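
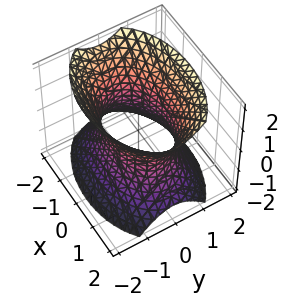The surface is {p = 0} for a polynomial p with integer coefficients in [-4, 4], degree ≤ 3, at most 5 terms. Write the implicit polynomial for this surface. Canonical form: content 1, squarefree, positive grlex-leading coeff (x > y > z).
First, deg p = 2. One connected sheet with a waist; a quadric.
Then, symmetries: mirror symmetry x ↦ −x ⇒ only even powers of x; the z ↦ −z reflection is a symmetry, so z appears only in even powers; mirror symmetry y ↦ −y ⇒ only even powers of y.
Then, checking where it meets the axes: among the integer gridlines, it crosses the y-axis at y ∈ {-1, 1}; it misses every integer gridline on the z-axis.
Finally, putting this together gives p.

x^2 + 2*y^2 - z^2 - 2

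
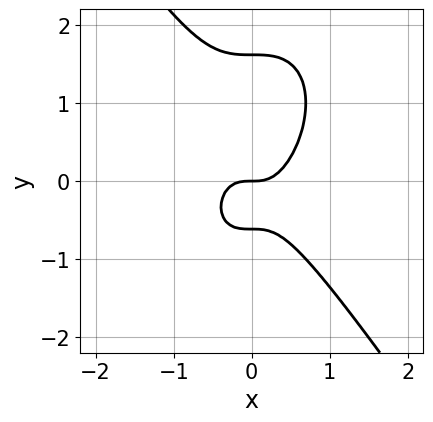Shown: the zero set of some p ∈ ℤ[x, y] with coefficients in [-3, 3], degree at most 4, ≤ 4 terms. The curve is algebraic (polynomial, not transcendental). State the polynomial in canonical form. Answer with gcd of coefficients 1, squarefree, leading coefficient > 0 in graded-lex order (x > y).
First, degree: no degree-2 curve has this shape, so deg p = 3.
Then, from the axis intercepts and sections: it meets the y-axis at y = 0 (among the integer gridlines); it crosses the x-axis at the gridline x = 0.
Finally, together with the visible shape, these determine p as stated.

3*x^3 + y^3 - y^2 - y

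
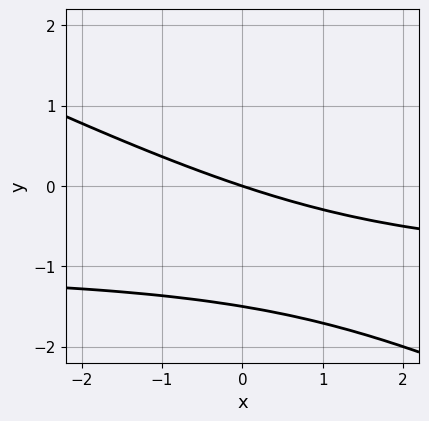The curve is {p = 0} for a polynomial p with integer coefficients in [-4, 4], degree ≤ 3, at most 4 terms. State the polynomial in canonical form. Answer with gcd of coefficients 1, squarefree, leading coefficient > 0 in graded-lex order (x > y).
x*y + 2*y^2 + x + 3*y

1. The degree is 2 — the shape is more complex than any degree-1 curve.
2. Against the integer gridlines: one y-axis crossing is at y = 0; one x-axis crossing is at x = 0.
3. Solving for integer coefficients yields p as stated.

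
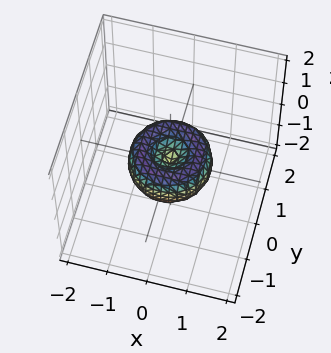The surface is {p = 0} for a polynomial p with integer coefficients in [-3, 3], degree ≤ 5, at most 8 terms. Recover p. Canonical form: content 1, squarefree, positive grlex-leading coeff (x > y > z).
(a) Degree: a generic line meets the surface in up to 4 points, so deg p = 4.
(b) By symmetry, every cross-section ⟂ z is a circle, so x, y appear only via x² + y².
(c) From the axis intercepts and sections: the y-axis gridline crossings are at y ∈ {-1, 0, 1}; a circular section at z = 0 has radius exactly 1.
(d) Assembling these constraints gives the stated polynomial.

x^4 + 2*x^2*y^2 + y^4 - x^2 - y^2 + z^2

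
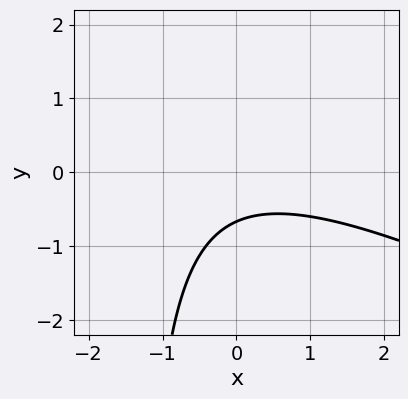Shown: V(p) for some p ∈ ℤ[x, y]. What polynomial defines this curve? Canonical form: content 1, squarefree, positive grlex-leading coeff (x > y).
x^2 + 2*x*y + 3*y + 2

First, deg p = 2. The shape is more complex than any degree-1 curve.
Next, checking where it meets the axes: no x-intercept at any integer in the box.
Finally, together with the visible shape, these determine p as stated.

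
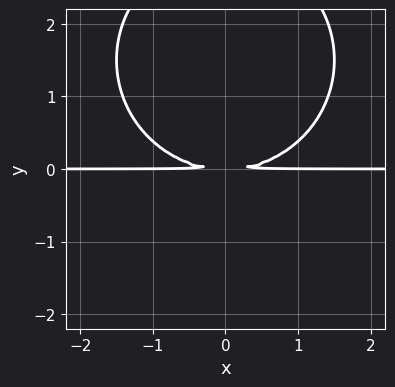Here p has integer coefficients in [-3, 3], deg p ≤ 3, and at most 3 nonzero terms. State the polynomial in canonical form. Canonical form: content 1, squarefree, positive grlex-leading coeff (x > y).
x^2*y + y^3 - 3*y^2

Degree: no degree-2 curve has this shape, so deg p = 3.
Symmetries: it's symmetric under x → −x, forcing even powers of x.
From the axis intercepts and sections: every point of the x-axis in the box is on the curve.
Together with the visible shape, these determine p as stated.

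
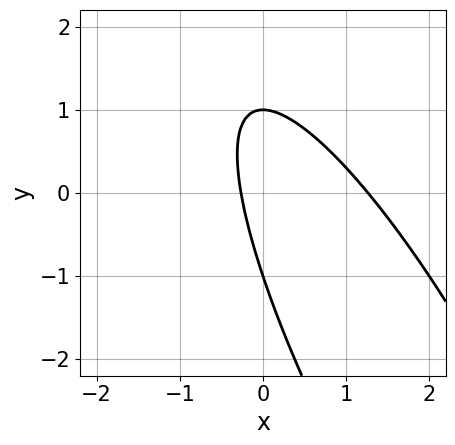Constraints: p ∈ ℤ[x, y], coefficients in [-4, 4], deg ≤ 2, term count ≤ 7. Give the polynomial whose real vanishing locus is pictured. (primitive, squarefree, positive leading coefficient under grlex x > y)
First, the degree is 2 — the shape is more complex than any degree-1 curve.
Then, observable constraints: the y-axis gridline crossings are at y ∈ {-1, 1}.
Finally, putting this together gives p.

3*x^2 + 3*x*y + y^2 - 3*x - 1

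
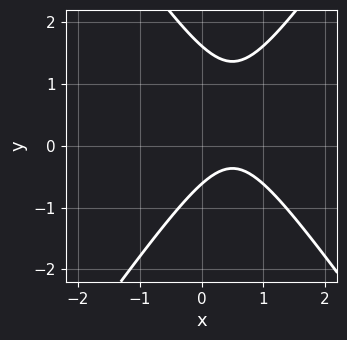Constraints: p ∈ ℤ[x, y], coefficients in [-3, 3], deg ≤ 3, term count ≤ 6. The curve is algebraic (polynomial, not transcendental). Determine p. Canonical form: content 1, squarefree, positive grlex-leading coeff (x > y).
1. deg p = 2. A generic line meets the curve in up to 2 points.
2. Observable constraints: no x-intercept at any integer in the box.
3. These observations pin down the coefficients.

2*x^2 - y^2 - 2*x + y + 1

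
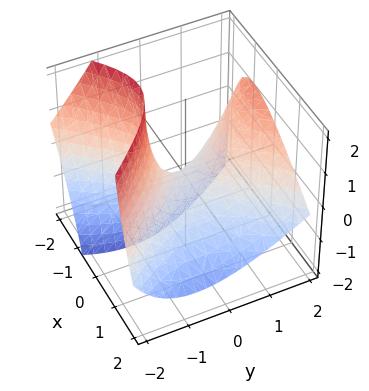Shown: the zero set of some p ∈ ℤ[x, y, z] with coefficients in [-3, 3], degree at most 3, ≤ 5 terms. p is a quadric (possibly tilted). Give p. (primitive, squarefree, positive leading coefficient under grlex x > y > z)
3*x^2 + 3*x*z - 2*y^2 + 2*y*z + 3*z

(a) Degree: the shape is more complex than any degree-1 surface, so deg p = 2.
(b) Observable constraints: one z-axis crossing is at z = 0; one x-axis crossing is at x = 0; one y-axis crossing is at y = 0.
(c) Putting this together gives p.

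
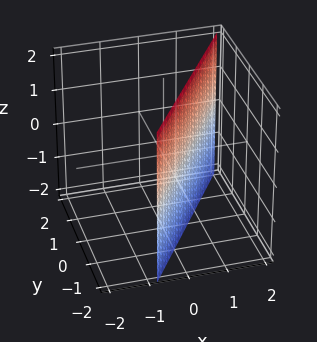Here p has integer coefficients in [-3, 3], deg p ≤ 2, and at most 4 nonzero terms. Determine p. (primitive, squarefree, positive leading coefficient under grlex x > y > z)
First, deg p = 1.
Next, checking where it meets the axes: it crosses the y-axis at the gridline y = -1; it misses every integer gridline on the z-axis.
Finally, together with the visible shape, these determine p as stated.

3*x - 2*y - 2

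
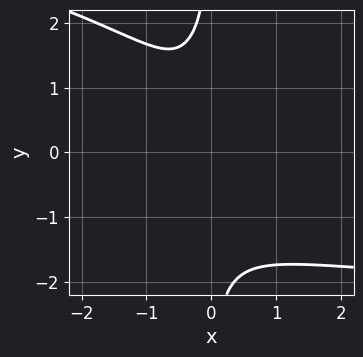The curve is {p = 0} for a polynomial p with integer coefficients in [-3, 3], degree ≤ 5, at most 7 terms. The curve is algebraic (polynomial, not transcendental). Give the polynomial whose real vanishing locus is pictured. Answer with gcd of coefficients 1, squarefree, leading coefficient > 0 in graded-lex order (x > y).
x*y^3 + x^2*y + 3*x^2 + 2*x + 2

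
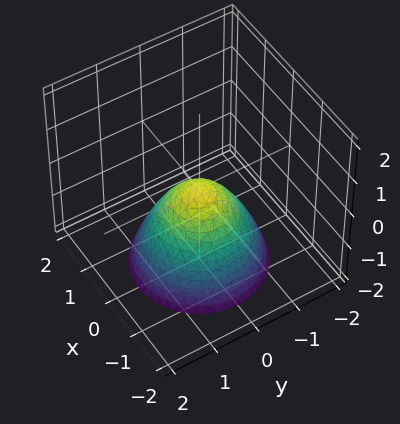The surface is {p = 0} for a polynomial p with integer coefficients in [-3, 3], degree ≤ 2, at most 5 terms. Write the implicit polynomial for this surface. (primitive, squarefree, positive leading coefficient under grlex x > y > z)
x^2 + y^2 + z

First, deg p = 2. A single bowl opening along one axis; a quadric.
Then, symmetry: every cross-section ⟂ z is a circle, so x, y appear only via x² + y².
Next, checking where it meets the axes: it meets the x-axis at x = 0 (among the integer gridlines); a circular section at z = -1 has radius exactly 1.
Finally, these observations pin down the coefficients.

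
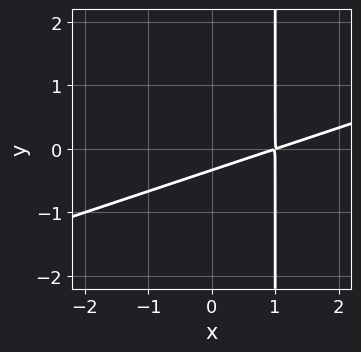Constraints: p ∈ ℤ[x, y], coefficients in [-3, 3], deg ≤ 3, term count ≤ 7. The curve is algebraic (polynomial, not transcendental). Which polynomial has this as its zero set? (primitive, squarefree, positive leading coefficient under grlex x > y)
x^2 - 3*x*y - 2*x + 3*y + 1

1. Degree: the shape is more complex than any degree-1 curve, so deg p = 2.
2. Matching integer coefficients to the picture gives p.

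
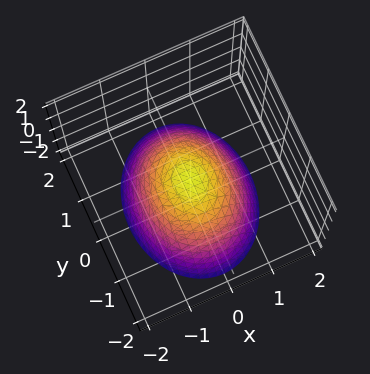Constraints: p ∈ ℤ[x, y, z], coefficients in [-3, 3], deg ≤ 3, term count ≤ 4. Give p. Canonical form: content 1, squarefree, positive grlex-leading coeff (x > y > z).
First, degree: a single bowl opening along one axis; a quadric, so deg p = 2.
Then, symmetries: mirror symmetry y ↦ −y ⇒ only even powers of y; mirror symmetry x ↦ −x ⇒ only even powers of x.
Then, from the visible intercepts: it crosses the y-axis at the gridline y = 0; it crosses the x-axis at the gridline x = 0; one z-axis crossing is at z = 0.
Finally, the integer polynomial consistent with all of this is the stated p.

3*x^2 + 2*y^2 + 3*z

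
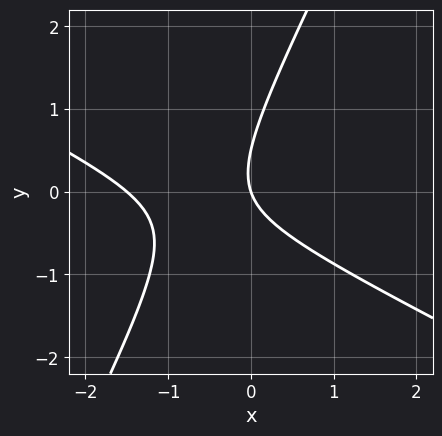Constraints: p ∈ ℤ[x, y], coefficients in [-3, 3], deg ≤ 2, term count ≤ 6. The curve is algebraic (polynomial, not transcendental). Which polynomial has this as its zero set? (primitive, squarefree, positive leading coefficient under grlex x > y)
First, deg p = 2.
Then, from the visible intercepts: it meets the y-axis at y = 0 (among the integer gridlines); one x-axis crossing is at x = 0.
Finally, matching integer coefficients to the picture gives p.

2*x^2 + 3*x*y - 2*y^2 + 3*x + y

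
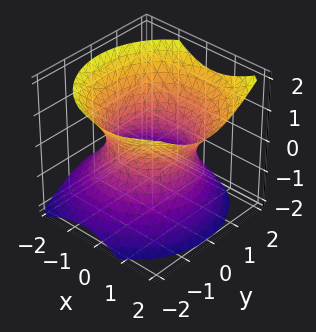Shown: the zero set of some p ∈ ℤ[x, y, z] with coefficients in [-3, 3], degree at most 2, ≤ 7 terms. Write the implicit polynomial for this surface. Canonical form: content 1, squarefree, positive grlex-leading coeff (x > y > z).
(a) deg p = 2. A generic line meets the surface in up to 2 points.
(b) Observable constraints: the surface avoids every integer z-axis point in the box.
(c) The integer polynomial consistent with all of this is the stated p.

2*x^2 - x*z + 2*y^2 - 2*z^2 - 3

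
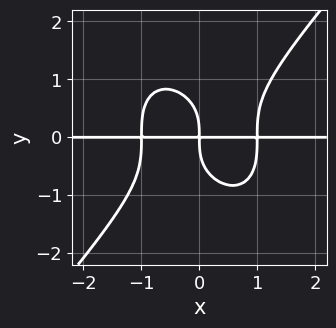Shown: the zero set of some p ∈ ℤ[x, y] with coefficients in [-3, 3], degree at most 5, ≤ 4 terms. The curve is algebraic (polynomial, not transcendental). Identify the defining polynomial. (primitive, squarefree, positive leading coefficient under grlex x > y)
(a) deg p = 4. A generic line meets the curve in up to 4 points.
(b) From the axis intercepts and sections: the visible x-axis segment lies entirely on the curve.
(c) Matching integer coefficients to the picture gives p.

3*x^3*y - 2*y^4 - 3*x*y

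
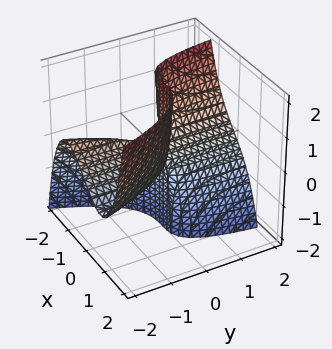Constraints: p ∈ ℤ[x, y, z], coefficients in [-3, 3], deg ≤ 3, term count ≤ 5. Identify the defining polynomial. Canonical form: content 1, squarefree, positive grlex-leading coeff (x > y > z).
First, degree: a generic line meets the surface in up to 3 points, so deg p = 3.
Next, reading off the gridlines: the visible y-axis segment lies entirely on the surface; it meets the x-axis at x = 0 (among the integer gridlines).
Finally, assembling these constraints gives the stated polynomial. Check: (0, 0, 2) on the z-axis lies on the surface, and p(0, 0, 2) = 0. ✓

x^3 + x*y + y*z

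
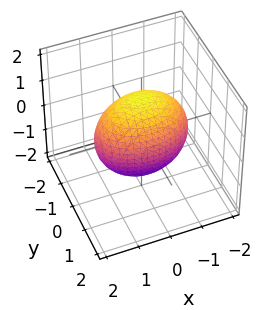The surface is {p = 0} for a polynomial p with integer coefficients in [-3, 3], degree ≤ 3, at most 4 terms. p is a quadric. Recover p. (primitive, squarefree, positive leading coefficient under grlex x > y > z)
deg p = 2. A closed, bounded, convex surface; a quadric.
Symmetries: the x ↦ −x reflection is a symmetry, so x appears only in even powers; it's symmetric under z → −z, forcing even powers of z; it's symmetric under y → −y, forcing even powers of y.
From the axis intercepts and sections: among the integer gridlines, it crosses the y-axis at y ∈ {-1, 1}.
Putting this together gives p.

x^2 + 2*y^2 + z^2 - 2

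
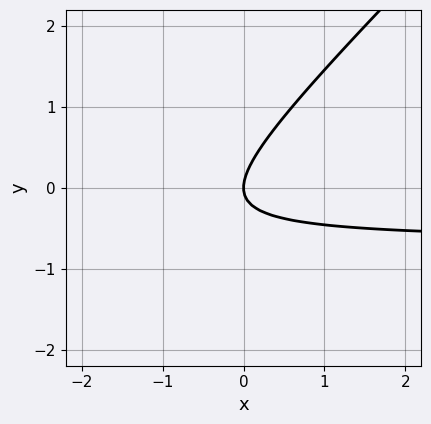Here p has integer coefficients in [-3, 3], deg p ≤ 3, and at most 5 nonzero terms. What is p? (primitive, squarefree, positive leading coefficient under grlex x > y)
3*x*y - 3*y^2 + 2*x

deg p = 2.
Against the integer gridlines: it meets the x-axis at x = 0 (among the integer gridlines); it meets the y-axis at y = 0 (among the integer gridlines).
Together with the visible shape, these determine p as stated.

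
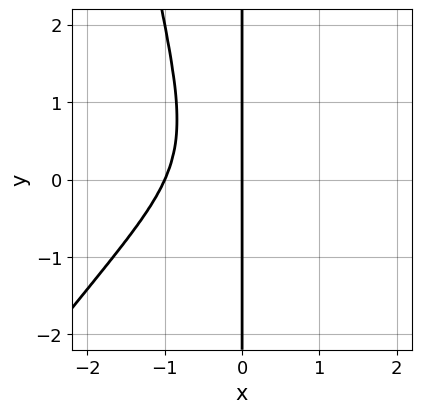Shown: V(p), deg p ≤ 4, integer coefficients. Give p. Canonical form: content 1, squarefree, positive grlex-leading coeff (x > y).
3*x^4 - 2*x^3*y + 2*x^2*y + 2*x*y^2 + 3*x

1. deg p = 4. The shape is more complex than any degree-3 curve.
2. From the axis intercepts and sections: among the integer gridlines, it crosses the x-axis at x ∈ {-1, 0}; every point of the y-axis in the box is on the curve.
3. Fitting integer coefficients to these (and the overall shape) gives p.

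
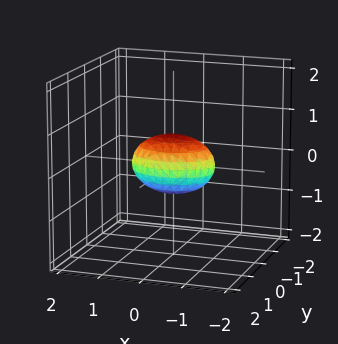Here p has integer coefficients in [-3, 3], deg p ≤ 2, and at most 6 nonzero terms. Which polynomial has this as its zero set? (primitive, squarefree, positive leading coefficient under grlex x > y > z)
1. Degree: bounded and convex; a quadric, so deg p = 2.
2. Symmetries: it's symmetric under z → −z, forcing even powers of z; mirror symmetry x ↦ −x ⇒ only even powers of x; it's symmetric under y → −y, forcing even powers of y.
3. Against the integer gridlines: among the integer gridlines, it crosses the x-axis at x ∈ {-1, 1}.
4. These observations pin down the coefficients.

x^2 + 2*y^2 + 2*z^2 - 1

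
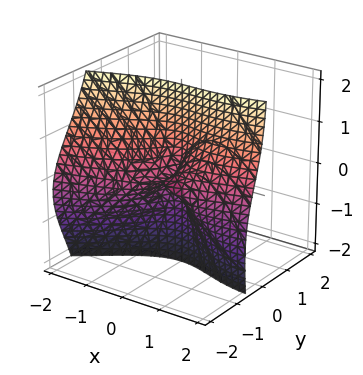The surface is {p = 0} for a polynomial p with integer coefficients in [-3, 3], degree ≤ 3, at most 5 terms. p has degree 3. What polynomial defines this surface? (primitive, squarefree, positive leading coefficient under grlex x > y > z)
(a) Degree: no degree-2 surface has this shape, so deg p = 3.
(b) Checking where it meets the axes: the visible y-axis segment lies entirely on the surface; the visible z-axis segment lies entirely on the surface.
(c) Together with the visible shape, these determine p as stated.

x^3 - 3*x^2*y + x^2*z - 3*y*z^2 - 3*x^2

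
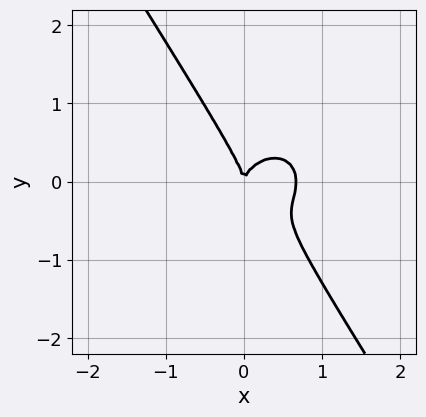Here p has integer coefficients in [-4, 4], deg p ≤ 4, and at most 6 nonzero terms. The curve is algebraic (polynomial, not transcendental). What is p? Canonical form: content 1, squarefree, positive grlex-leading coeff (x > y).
(a) Degree: no degree-2 curve has this shape, so deg p = 3.
(b) Reading off the gridlines: it meets the x-axis at x = 0 (among the integer gridlines); one y-axis crossing is at y = 0.
(c) Fitting integer coefficients to these (and the overall shape) gives p.

3*x^3 + 2*x*y^2 + 2*y^3 - 2*x^2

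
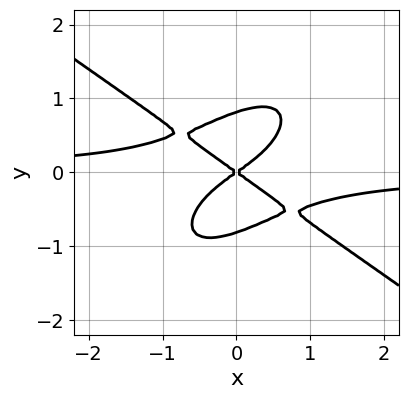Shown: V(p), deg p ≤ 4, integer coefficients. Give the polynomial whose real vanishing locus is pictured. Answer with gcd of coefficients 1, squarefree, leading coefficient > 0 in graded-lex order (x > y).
2*x^3*y - 2*x*y^3 + 3*y^4 + x^2 - 2*y^2

1. deg p = 4. A generic line meets the curve in up to 4 points.
2. Checking where it meets the axes: it meets the x-axis at x = 0 (among the integer gridlines); it meets the y-axis at y = 0 (among the integer gridlines).
3. Putting this together gives p.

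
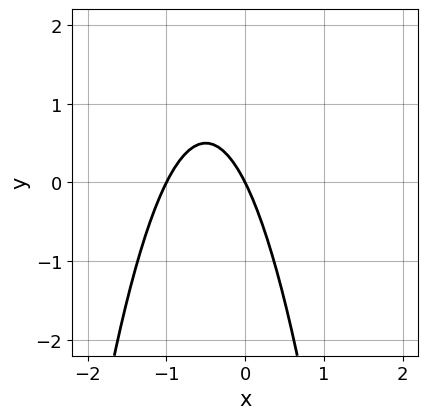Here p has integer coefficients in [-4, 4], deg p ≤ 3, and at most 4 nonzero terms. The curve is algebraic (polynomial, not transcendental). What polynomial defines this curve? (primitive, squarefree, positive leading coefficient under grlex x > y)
(a) Degree: no degree-1 curve has this shape, so deg p = 2.
(b) Reading off the gridlines: the x-axis gridline crossings are at x ∈ {-1, 0}; one y-axis crossing is at y = 0.
(c) These observations pin down the coefficients.

2*x^2 + 2*x + y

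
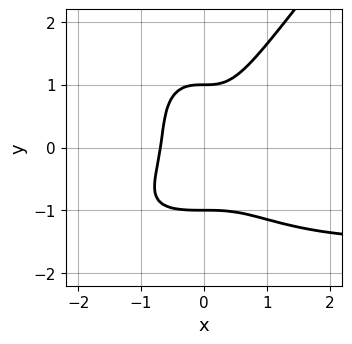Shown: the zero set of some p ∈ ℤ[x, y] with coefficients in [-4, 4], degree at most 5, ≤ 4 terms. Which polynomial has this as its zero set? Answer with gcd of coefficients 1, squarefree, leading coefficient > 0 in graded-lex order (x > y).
1. Degree: the shape is more complex than any degree-3 curve, so deg p = 4.
2. From the visible intercepts: among the integer gridlines, it crosses the y-axis at y ∈ {-1, 1}.
3. Solving for integer coefficients yields p as stated.

2*x^3*y - y^4 + 3*x^3 + 1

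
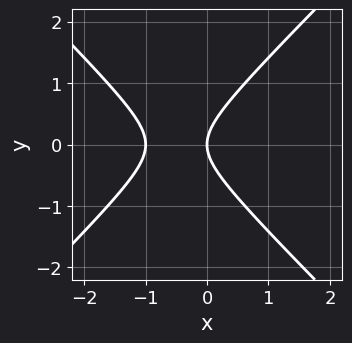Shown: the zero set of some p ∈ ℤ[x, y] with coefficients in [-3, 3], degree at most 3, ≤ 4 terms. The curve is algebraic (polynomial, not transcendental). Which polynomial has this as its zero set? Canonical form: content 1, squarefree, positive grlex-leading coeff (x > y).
x^2 - y^2 + x

(a) deg p = 2. A generic line meets the curve in up to 2 points.
(b) Symmetries: mirror symmetry y ↦ −y ⇒ only even powers of y.
(c) From the axis intercepts and sections: one y-axis crossing is at y = 0; among the integer gridlines, it crosses the x-axis at x ∈ {-1, 0}.
(d) Together with the visible shape, these determine p as stated.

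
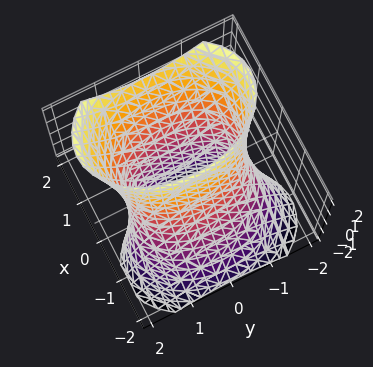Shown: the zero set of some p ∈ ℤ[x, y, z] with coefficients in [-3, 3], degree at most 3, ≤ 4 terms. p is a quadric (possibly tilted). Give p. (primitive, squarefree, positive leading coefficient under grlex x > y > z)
2*x^2 - 2*x*z + y^2 - 2

deg p = 2. No degree-1 surface has this shape.
Checking where it meets the axes: the x-axis gridline crossings are at x ∈ {-1, 1}; the surface avoids every integer z-axis point in the box.
Fitting integer coefficients to these (and the overall shape) gives p.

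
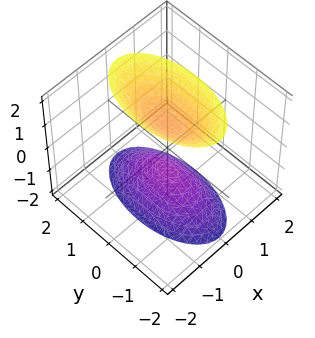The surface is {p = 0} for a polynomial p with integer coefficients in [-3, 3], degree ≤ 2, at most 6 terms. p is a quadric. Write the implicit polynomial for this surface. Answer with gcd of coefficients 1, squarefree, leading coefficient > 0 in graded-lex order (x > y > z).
3*x^2 + y^2 - z^2 + 1

(a) The picture has 2 separate pieces.
(b) The degree is 2 — two separate bowl-shaped sheets opening away from each other; a quadric.
(c) Symmetries: mirror symmetry y ↦ −y ⇒ only even powers of y; it's symmetric under x → −x, forcing even powers of x; it's symmetric under z → −z, forcing even powers of z.
(d) Against the integer gridlines: no y-intercept at any integer in the box; among the integer gridlines, it crosses the z-axis at z ∈ {-1, 1}; no x-intercept at any integer in the box.
(e) The integer polynomial consistent with all of this is the stated p.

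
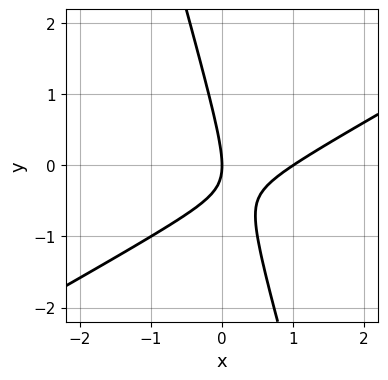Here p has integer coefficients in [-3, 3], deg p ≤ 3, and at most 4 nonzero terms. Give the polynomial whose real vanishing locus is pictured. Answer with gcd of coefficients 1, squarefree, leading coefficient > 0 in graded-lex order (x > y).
2*x^2 - 3*x*y - y^2 - 2*x

(a) Degree: a generic line meets the curve in up to 2 points, so deg p = 2.
(b) Observable constraints: among the integer gridlines, it crosses the x-axis at x ∈ {0, 1}; one y-axis crossing is at y = 0.
(c) Putting this together gives p.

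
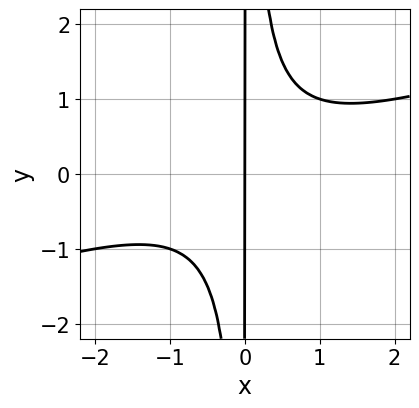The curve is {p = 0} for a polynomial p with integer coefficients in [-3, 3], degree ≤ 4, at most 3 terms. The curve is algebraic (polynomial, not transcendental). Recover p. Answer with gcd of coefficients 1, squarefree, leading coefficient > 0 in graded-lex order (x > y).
x^3 - 3*x^2*y + 2*x

1. Degree: the shape is more complex than any degree-2 curve, so deg p = 3.
2. Reading off the gridlines: one x-axis crossing is at x = 0; every point of the y-axis in the box is on the curve.
3. Solving for integer coefficients yields p as stated.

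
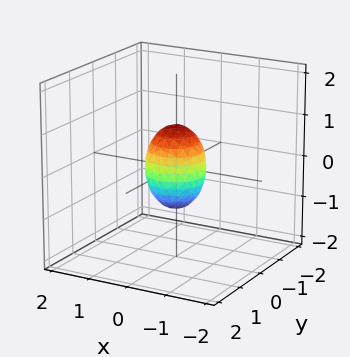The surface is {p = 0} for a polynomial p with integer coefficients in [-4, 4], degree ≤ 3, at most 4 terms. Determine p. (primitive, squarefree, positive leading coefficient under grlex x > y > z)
1. The degree is 2 — a closed, bounded, convex surface; a quadric.
2. Symmetry: the surface is invariant under rotation about z: p = q(x² + y², z); the z ↦ −z reflection is a symmetry, so z appears only in even powers.
3. From the visible intercepts: among the integer gridlines, it crosses the z-axis at z ∈ {-1, 1}; a circular section at z = 0 has radius between 0 and 1.
4. Together with the visible shape, these determine p as stated.

2*x^2 + 2*y^2 + z^2 - 1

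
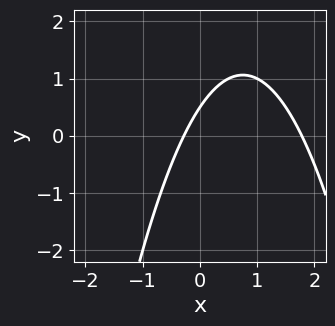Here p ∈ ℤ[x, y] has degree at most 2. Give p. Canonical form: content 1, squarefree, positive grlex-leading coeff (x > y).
1. Degree: the shape is more complex than any degree-1 curve, so deg p = 2.
2. The integer polynomial consistent with all of this is the stated p.

2*x^2 - 3*x + 2*y - 1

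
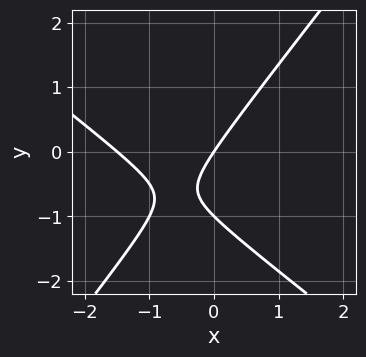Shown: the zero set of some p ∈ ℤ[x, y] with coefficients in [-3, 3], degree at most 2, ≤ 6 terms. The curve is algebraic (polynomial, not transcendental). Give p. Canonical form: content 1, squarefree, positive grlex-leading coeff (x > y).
2*x^2 + x*y - 2*y^2 + 3*x - 2*y

1. The degree is 2 — the shape is more complex than any degree-1 curve.
2. From the axis intercepts and sections: among the integer gridlines, it crosses the y-axis at y ∈ {-1, 0}; it crosses the x-axis at the gridline x = 0.
3. Solving for integer coefficients yields p as stated.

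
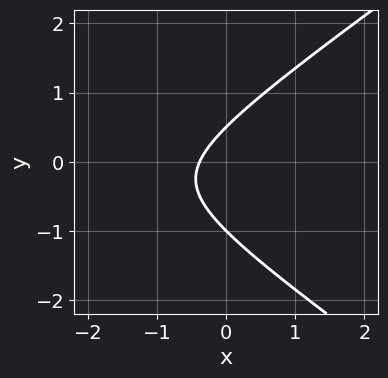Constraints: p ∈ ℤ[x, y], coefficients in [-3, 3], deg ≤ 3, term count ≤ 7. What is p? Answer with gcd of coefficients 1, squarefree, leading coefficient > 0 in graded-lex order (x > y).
First, the degree is 2 — no degree-1 curve has this shape.
Next, against the integer gridlines: it crosses the y-axis at the gridline y = -1.
Finally, putting this together gives p.

x^2 - 2*y^2 + 3*x - y + 1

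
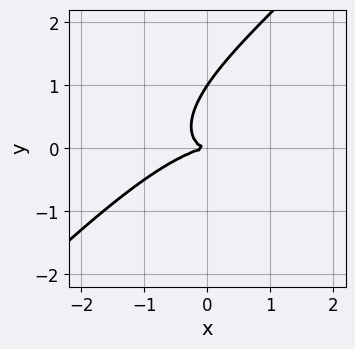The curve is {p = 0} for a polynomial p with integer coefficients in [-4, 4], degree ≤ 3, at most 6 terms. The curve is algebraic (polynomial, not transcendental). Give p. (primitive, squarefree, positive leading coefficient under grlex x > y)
x^3 - 2*x^2*y + 3*x*y^2 - 2*y^3 + 2*y^2

First, deg p = 3. A generic line meets the curve in up to 3 points.
Next, from the axis intercepts and sections: it crosses the x-axis at the gridline x = 0; the y-axis gridline crossings are at y ∈ {0, 1}.
Finally, these observations pin down the coefficients.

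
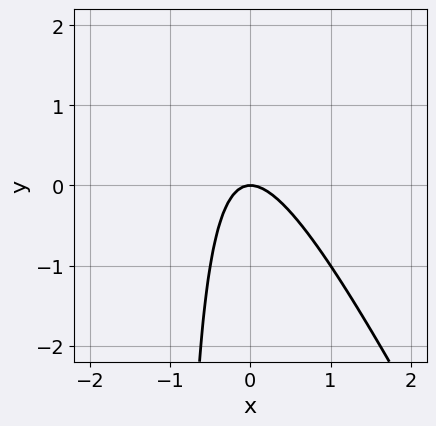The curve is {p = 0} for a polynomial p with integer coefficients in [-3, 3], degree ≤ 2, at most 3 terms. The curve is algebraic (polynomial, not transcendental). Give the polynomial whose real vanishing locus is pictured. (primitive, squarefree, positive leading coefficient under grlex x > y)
2*x^2 + x*y + y

(a) deg p = 2.
(b) From the axis intercepts and sections: it meets the x-axis at x = 0 (among the integer gridlines); it meets the y-axis at y = 0 (among the integer gridlines).
(c) Fitting integer coefficients to these (and the overall shape) gives p.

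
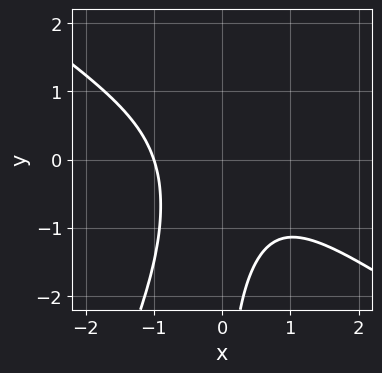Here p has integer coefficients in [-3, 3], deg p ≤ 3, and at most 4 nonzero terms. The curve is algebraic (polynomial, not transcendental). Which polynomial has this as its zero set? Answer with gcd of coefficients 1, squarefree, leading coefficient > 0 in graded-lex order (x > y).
3*x^3 + 3*x^2*y - 2*x*y^2 + 3

(a) The degree is 3 — no degree-2 curve has this shape.
(b) Checking where it meets the axes: no y-intercept at any integer in the box; one x-axis crossing is at x = -1.
(c) Solving for integer coefficients yields p as stated.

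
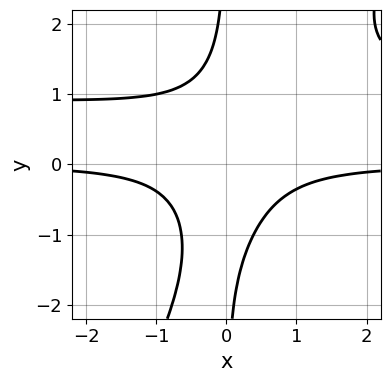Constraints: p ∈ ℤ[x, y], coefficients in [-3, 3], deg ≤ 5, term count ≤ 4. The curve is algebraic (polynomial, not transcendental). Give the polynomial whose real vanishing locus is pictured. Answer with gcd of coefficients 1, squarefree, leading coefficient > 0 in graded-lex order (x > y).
2*x^2*y^2 - x*y^3 - 2*x^2*y - 1

(a) Degree: the shape is more complex than any degree-3 curve, so deg p = 4.
(b) From the axis intercepts and sections: no x-intercept at any integer in the box; it misses every integer gridline on the y-axis.
(c) These observations pin down the coefficients.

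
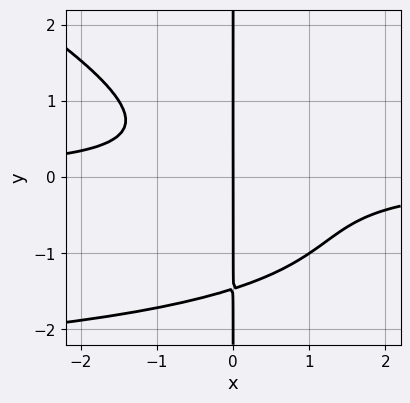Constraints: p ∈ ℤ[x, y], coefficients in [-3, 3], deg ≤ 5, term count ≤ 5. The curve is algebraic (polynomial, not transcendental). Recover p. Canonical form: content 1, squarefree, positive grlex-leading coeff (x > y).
x^2*y^2 + 2*x*y^3 + 3*x^2*y + 2*x*y^2 + 2*x

First, the degree is 4 — the shape is more complex than any degree-3 curve.
Then, against the integer gridlines: one x-axis crossing is at x = 0; every point of the y-axis in the box is on the curve.
Finally, the integer polynomial consistent with all of this is the stated p.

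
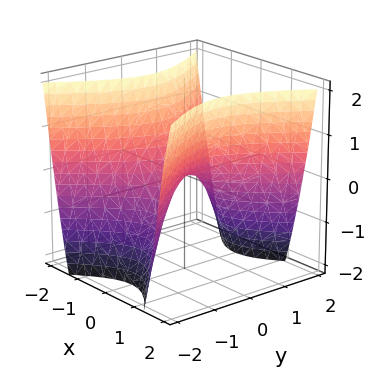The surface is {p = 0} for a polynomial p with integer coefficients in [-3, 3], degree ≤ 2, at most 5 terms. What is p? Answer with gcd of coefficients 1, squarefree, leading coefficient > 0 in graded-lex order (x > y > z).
3*x^2 - 2*y^2 - 2*z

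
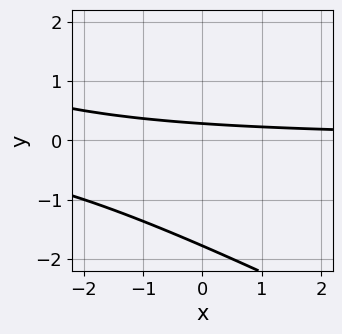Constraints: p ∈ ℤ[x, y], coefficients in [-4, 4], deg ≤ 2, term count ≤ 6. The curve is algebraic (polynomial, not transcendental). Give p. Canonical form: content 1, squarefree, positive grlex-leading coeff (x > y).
x*y + 2*y^2 + 3*y - 1

First, the degree is 2 — the shape is more complex than any degree-1 curve.
Next, checking where it meets the axes: the curve avoids every integer x-axis point in the box.
Finally, putting this together gives p.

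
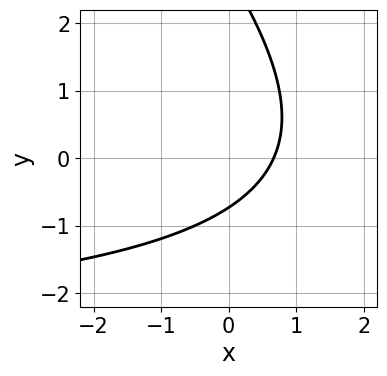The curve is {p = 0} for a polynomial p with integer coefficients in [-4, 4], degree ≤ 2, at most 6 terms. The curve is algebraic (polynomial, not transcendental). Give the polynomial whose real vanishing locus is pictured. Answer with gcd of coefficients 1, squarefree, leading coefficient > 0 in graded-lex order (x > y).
x*y + y^2 + 3*x - 2*y - 2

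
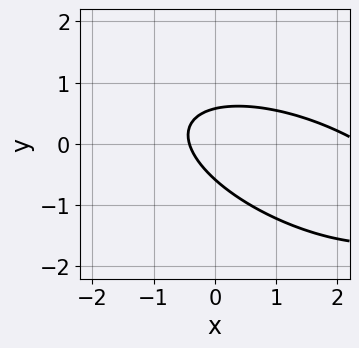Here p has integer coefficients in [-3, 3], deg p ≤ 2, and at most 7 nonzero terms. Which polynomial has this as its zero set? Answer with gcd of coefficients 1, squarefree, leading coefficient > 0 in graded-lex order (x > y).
x^2 + 2*x*y + 3*y^2 - 2*x - 1

(a) The degree is 2 — no degree-1 curve has this shape.
(b) The integer polynomial consistent with all of this is the stated p.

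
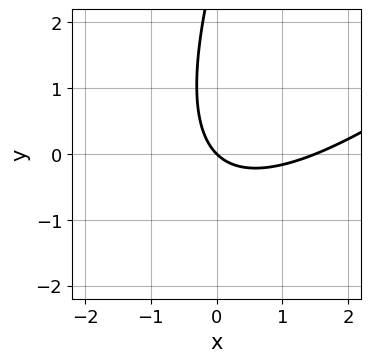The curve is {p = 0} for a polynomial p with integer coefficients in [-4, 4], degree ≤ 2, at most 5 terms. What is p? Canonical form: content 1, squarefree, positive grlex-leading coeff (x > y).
1. deg p = 2. No degree-1 curve has this shape.
2. Reading off the gridlines: it crosses the y-axis at the gridline y = 0; one x-axis crossing is at x = 0.
3. Solving for integer coefficients yields p as stated.

2*x^2 - 3*x*y + y^2 - 3*x - 3*y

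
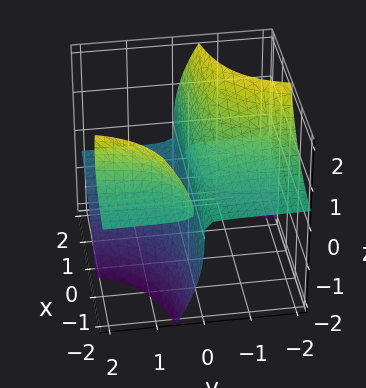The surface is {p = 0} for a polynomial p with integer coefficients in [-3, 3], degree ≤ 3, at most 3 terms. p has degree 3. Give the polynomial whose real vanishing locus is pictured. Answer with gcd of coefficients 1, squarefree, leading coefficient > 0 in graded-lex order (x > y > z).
(a) There are 3 components. Treating them together as one polynomial.
(b) The degree is 3 — a generic line meets the surface in up to 3 points.
(c) Against the integer gridlines: it meets the y-axis at y = 0 (among the integer gridlines); every point of the x-axis in the box is on the surface; it crosses the z-axis at the gridline z = 0.
(d) Solving for integer coefficients yields p as stated.

3*x*y*z + z^3 + 3*y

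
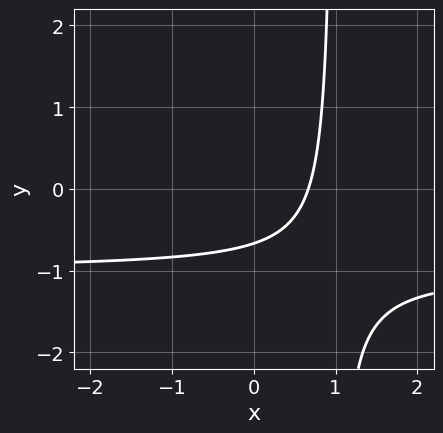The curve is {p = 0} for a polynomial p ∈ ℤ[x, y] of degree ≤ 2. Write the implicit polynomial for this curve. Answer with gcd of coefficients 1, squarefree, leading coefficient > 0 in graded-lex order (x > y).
3*x*y + 3*x - 3*y - 2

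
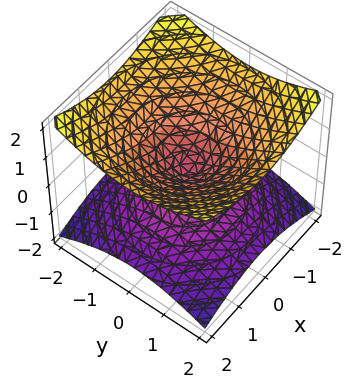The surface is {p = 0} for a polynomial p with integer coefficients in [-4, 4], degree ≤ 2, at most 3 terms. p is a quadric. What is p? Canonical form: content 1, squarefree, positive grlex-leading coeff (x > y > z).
(a) deg p = 2. A double cone through the origin; a quadric.
(b) Symmetries: the z ↦ −z reflection is a symmetry, so z appears only in even powers; every cross-section ⟂ z is a circle, so x, y appear only via x² + y².
(c) Checking where it meets the axes: one y-axis crossing is at y = 0; it meets the z-axis at z = 0 (among the integer gridlines); a circular section at z = -1 has radius between 1 and 2; one x-axis crossing is at x = 0.
(d) Solving for integer coefficients yields p as stated.

x^2 + y^2 - 2*z^2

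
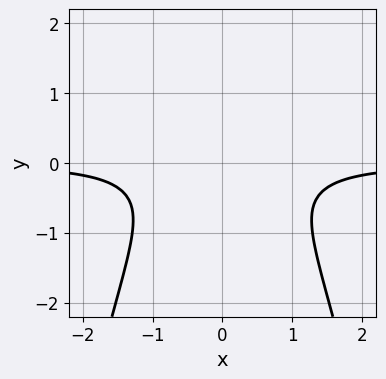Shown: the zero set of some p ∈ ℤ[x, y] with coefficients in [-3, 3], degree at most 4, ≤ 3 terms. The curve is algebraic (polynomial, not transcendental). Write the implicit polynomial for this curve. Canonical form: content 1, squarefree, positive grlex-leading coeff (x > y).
3*x^2*y + 3*y^2 + 2

deg p = 3. No degree-2 curve has this shape.
Symmetries: it's symmetric under x → −x, forcing even powers of x.
Checking where it meets the axes: it misses every integer gridline on the y-axis; no x-intercept at any integer in the box.
Fitting integer coefficients to these (and the overall shape) gives p.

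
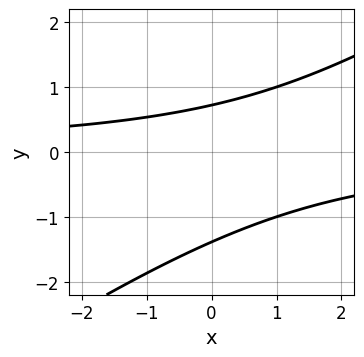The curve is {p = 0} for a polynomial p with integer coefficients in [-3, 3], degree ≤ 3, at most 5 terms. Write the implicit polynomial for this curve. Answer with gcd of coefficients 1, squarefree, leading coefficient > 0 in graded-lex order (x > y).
The degree is 2 — a generic line meets the curve in up to 2 points.
From the visible intercepts: no x-intercept at any integer in the box.
The integer polynomial consistent with all of this is the stated p.

2*x*y - 3*y^2 - 2*y + 3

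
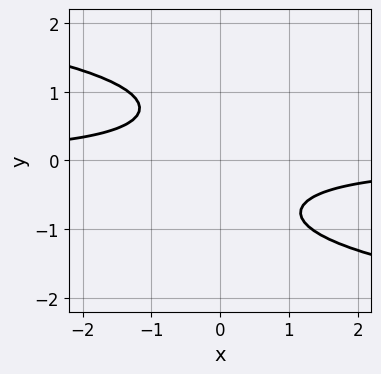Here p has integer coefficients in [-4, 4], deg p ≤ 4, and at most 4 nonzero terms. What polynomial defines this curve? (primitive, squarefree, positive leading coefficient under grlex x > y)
2*y^4 + 3*x*y + 2

1. Degree: no degree-3 curve has this shape, so deg p = 4.
2. Observable constraints: it misses every integer gridline on the y-axis; no x-intercept at any integer in the box.
3. Matching integer coefficients to the picture gives p.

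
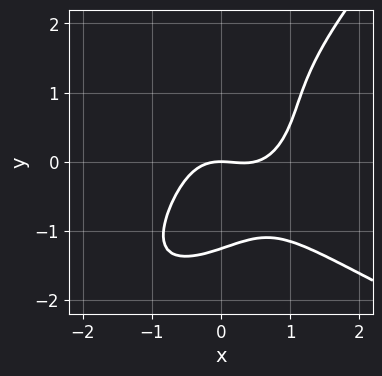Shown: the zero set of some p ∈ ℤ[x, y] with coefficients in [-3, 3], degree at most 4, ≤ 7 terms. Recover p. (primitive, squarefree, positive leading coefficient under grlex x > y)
x*y^3 - y^4 + 2*x^3 - x^2 - 2*y

First, the degree is 4 — no degree-3 curve has this shape.
Then, checking where it meets the axes: one x-axis crossing is at x = 0; one y-axis crossing is at y = 0.
Finally, solving for integer coefficients yields p as stated.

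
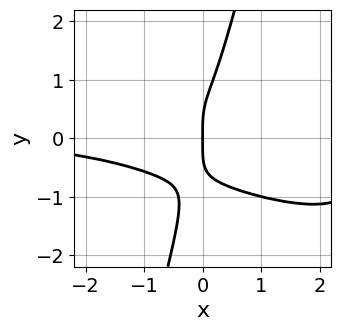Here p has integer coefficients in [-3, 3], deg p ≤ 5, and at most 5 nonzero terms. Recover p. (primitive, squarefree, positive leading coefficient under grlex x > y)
x^3*y + 3*x^2*y^2 + 3*x*y^3 - y^4 + 2*x

First, deg p = 4. A generic line meets the curve in up to 4 points.
Then, observable constraints: it crosses the x-axis at the gridline x = 0; it crosses the y-axis at the gridline y = 0.
Finally, assembling these constraints gives the stated polynomial.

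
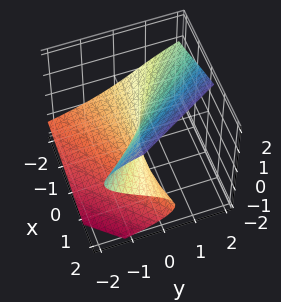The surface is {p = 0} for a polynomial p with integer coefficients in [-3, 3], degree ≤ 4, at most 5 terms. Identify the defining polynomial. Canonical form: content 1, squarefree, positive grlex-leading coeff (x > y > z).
Degree: no degree-2 surface has this shape, so deg p = 3.
Checking where it meets the axes: it meets the y-axis at y = 0 (among the integer gridlines); it crosses the x-axis at the gridline x = 0; it meets the z-axis at z = 0 (among the integer gridlines).
The integer polynomial consistent with all of this is the stated p.

z^3 - 2*x*z - x - 3*y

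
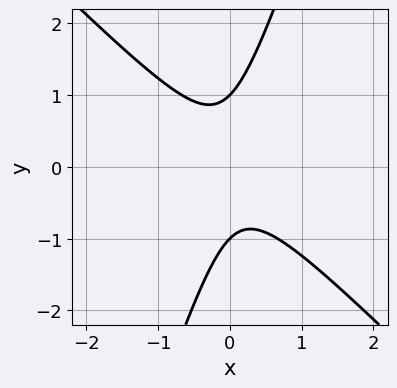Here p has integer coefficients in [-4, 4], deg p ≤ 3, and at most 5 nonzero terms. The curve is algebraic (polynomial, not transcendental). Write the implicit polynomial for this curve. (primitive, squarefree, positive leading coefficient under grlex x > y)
3*x^2 + 2*x*y - y^2 + 1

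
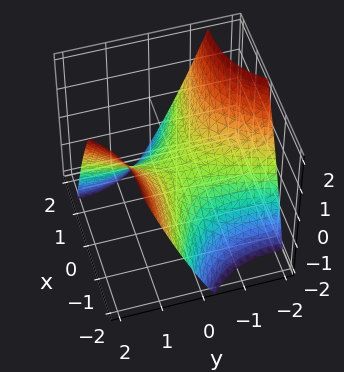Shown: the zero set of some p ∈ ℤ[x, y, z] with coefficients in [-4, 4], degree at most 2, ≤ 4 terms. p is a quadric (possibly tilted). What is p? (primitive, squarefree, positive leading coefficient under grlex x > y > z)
Degree: the shape is more complex than any degree-1 surface, so deg p = 2.
From the axis intercepts and sections: it crosses the z-axis at the gridline z = 0; one x-axis crossing is at x = 0; one y-axis crossing is at y = 0.
Fitting integer coefficients to these (and the overall shape) gives p.

x^2 + 3*x*y - y^2 + 3*z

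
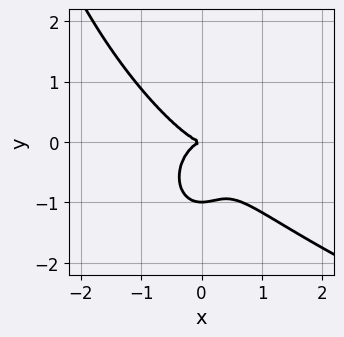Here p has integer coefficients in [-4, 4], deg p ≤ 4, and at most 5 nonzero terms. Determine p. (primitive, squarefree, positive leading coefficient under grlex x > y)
x^2*y^2 - 3*x^3 - x^2*y - 2*y^3 - 2*y^2

The degree is 4 — a generic line meets the curve in up to 4 points.
Checking where it meets the axes: among the integer gridlines, it crosses the y-axis at y ∈ {-1, 0}; one x-axis crossing is at x = 0.
Fitting integer coefficients to these (and the overall shape) gives p.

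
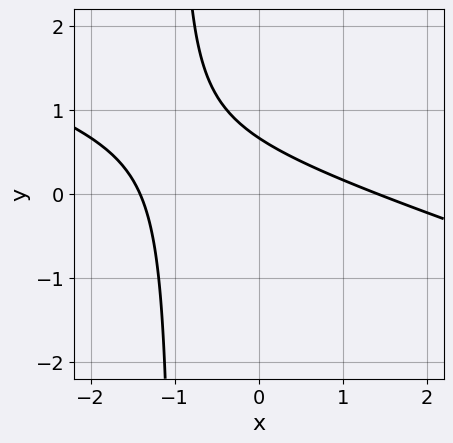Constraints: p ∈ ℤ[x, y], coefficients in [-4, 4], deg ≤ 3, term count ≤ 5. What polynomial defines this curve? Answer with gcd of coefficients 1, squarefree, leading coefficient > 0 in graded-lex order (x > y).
First, the degree is 2 — the shape is more complex than any degree-1 curve.
Finally, matching integer coefficients to the picture gives p.

x^2 + 3*x*y + 3*y - 2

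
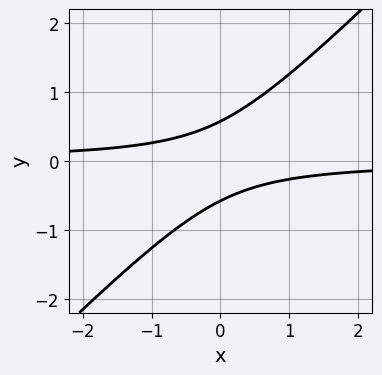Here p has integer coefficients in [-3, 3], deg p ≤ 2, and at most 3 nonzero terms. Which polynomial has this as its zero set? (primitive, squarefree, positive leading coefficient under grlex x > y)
3*x*y - 3*y^2 + 1

(a) Degree: the shape is more complex than any degree-1 curve, so deg p = 2.
(b) Reading off the gridlines: it misses every integer gridline on the x-axis.
(c) The integer polynomial consistent with all of this is the stated p.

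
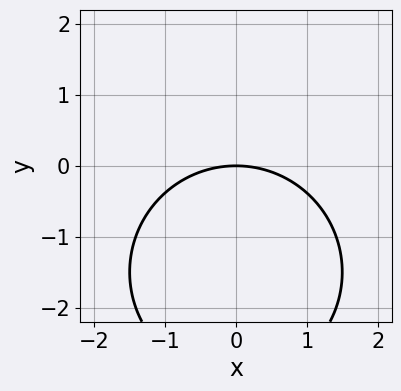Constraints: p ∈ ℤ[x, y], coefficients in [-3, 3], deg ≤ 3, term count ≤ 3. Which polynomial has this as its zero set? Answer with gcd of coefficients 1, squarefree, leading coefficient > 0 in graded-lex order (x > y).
First, degree: no degree-1 curve has this shape, so deg p = 2.
Next, symmetries: the x ↦ −x reflection is a symmetry, so x appears only in even powers.
Then, from the axis intercepts and sections: it crosses the x-axis at the gridline x = 0; one y-axis crossing is at y = 0.
Finally, solving for integer coefficients yields p as stated.

x^2 + y^2 + 3*y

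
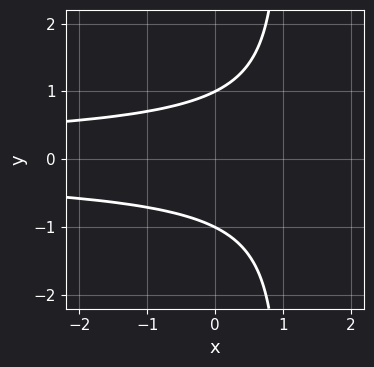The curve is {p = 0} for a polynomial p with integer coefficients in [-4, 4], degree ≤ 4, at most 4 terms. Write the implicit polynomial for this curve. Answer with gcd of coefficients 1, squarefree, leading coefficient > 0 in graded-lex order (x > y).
1. The degree is 3 — the shape is more complex than any degree-2 curve.
2. Symmetries: mirror symmetry y ↦ −y ⇒ only even powers of y.
3. Against the integer gridlines: the y-axis gridline crossings are at y ∈ {-1, 1}; the curve avoids every integer x-axis point in the box.
4. Putting this together gives p.

x*y^2 - y^2 + 1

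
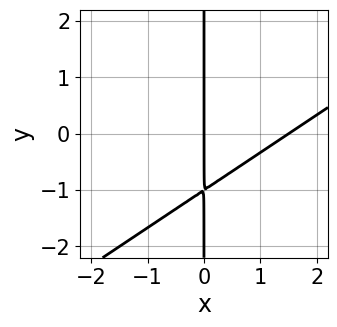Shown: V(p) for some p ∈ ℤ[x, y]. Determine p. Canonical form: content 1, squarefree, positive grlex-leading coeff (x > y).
(a) deg p = 2. A generic line meets the curve in up to 2 points.
(b) From the axis intercepts and sections: it meets the x-axis at x = 0 (among the integer gridlines); every point of the y-axis in the box is on the curve.
(c) Putting this together gives p.

2*x^2 - 3*x*y - 3*x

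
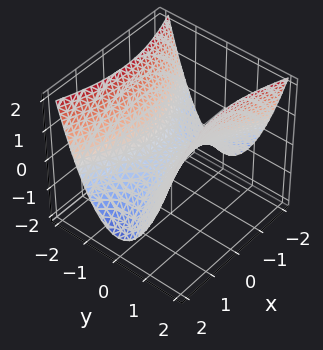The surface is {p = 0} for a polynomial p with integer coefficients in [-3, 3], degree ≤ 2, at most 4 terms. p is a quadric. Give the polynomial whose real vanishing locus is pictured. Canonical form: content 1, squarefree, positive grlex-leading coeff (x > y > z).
x^2 - 3*y^2 + 3*z

First, deg p = 2.
Next, symmetries: mirror symmetry x ↦ −x ⇒ only even powers of x; it's symmetric under y → −y, forcing even powers of y.
Then, observable constraints: one x-axis crossing is at x = 0; it meets the z-axis at z = 0 (among the integer gridlines); one y-axis crossing is at y = 0.
Finally, fitting integer coefficients to these (and the overall shape) gives p.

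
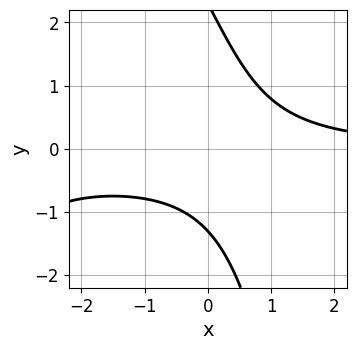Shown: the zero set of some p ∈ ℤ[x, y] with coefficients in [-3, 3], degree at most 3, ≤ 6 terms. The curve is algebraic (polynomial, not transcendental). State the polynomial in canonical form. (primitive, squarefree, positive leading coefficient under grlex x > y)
x^2*y + 3*x*y + y^2 - y - 3

1. deg p = 3.
2. Reading off the gridlines: no x-intercept at any integer in the box.
3. Assembling these constraints gives the stated polynomial.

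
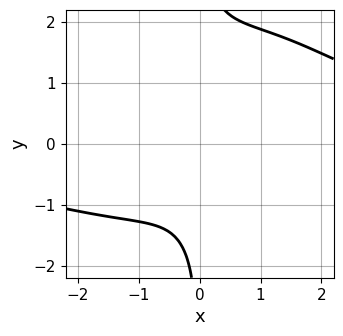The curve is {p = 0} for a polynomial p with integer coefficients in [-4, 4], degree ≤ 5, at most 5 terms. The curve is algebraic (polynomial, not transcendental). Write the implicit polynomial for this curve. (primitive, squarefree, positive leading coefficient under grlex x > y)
The degree is 4 — the shape is more complex than any degree-3 curve.
Checking where it meets the axes: no y-intercept at any integer in the box; it misses every integer gridline on the x-axis.
Solving for integer coefficients yields p as stated.

x^3*y + x*y^3 - x*y^2 - 3*x^2 - 2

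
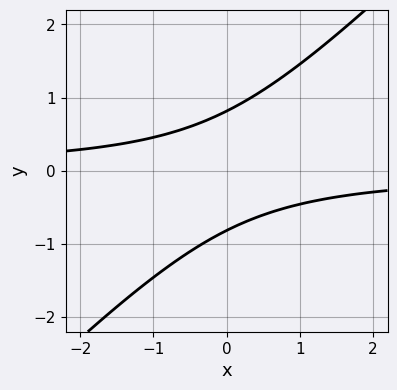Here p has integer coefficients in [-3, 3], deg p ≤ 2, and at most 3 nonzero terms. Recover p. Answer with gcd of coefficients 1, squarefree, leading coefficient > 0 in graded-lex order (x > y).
3*x*y - 3*y^2 + 2

Degree: no degree-1 curve has this shape, so deg p = 2.
Observable constraints: no x-intercept at any integer in the box.
Solving for integer coefficients yields p as stated.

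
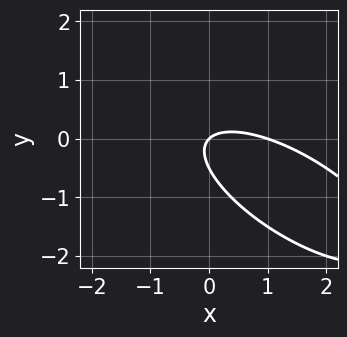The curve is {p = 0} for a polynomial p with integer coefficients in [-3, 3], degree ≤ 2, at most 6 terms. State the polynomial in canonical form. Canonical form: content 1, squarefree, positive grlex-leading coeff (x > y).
x^2 + 2*x*y + 2*y^2 - x + y

1. The degree is 2 — the shape is more complex than any degree-1 curve.
2. Reading off the gridlines: among the integer gridlines, it crosses the x-axis at x ∈ {0, 1}; one y-axis crossing is at y = 0.
3. Assembling these constraints gives the stated polynomial.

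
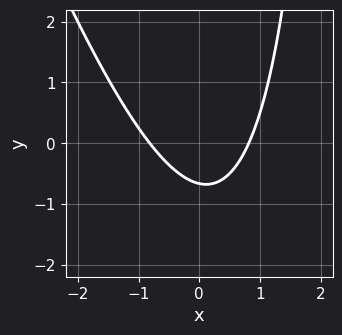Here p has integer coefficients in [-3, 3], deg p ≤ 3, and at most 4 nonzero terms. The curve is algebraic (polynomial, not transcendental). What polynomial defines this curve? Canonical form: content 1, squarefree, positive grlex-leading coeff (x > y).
3*x^2 + x*y - 3*y - 2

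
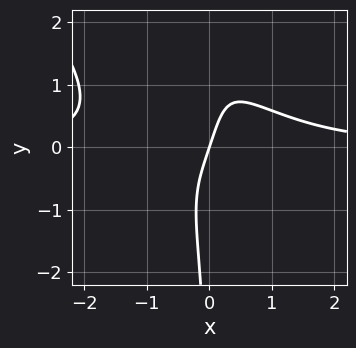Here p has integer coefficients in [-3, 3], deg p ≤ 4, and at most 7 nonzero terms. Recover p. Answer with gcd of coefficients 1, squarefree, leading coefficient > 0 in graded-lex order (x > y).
1. Degree: a generic line meets the curve in up to 4 points, so deg p = 4.
2. From the axis intercepts and sections: one x-axis crossing is at x = 0; one y-axis crossing is at y = 0.
3. Together with the visible shape, these determine p as stated.

2*x^3*y + 3*x^2*y^2 + x*y^3 - 3*x + y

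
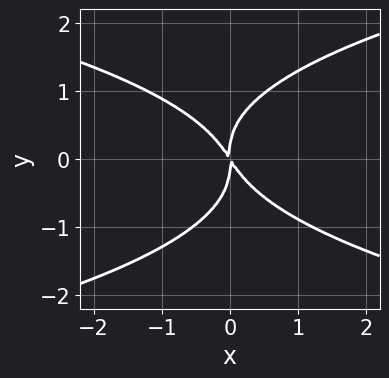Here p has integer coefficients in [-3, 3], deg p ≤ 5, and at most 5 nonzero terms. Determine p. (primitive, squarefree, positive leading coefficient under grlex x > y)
(a) deg p = 4.
(b) Checking where it meets the axes: one x-axis crossing is at x = 0; it meets the y-axis at y = 0 (among the integer gridlines).
(c) The integer polynomial consistent with all of this is the stated p.

2*y^4 - 3*x^2 - 2*x*y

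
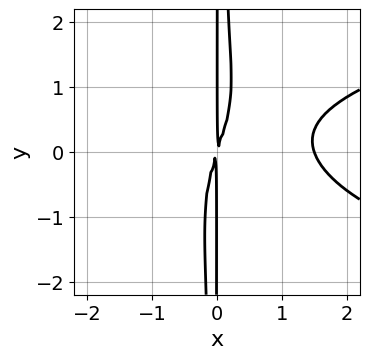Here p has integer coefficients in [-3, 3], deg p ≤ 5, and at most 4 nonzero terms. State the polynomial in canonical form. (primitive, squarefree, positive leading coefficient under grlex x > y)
(a) The degree is 4 — a generic line meets the curve in up to 4 points.
(b) Against the integer gridlines: the visible y-axis segment lies entirely on the curve.
(c) Fitting integer coefficients to these (and the overall shape) gives p.

2*x^2*y^2 - 2*x^3 + 3*x^2 - x*y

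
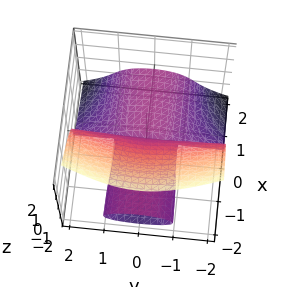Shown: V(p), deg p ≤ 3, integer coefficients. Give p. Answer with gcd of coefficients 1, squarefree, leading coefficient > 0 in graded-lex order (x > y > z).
First, deg p = 3. The shape is more complex than any degree-2 surface.
Then, against the integer gridlines: the visible y-axis segment lies entirely on the surface; the visible x-axis segment lies entirely on the surface.
Finally, these observations pin down the coefficients.

x*y^2 + 2*x*z^2 + 3*z^3 + 3*x*z + z^2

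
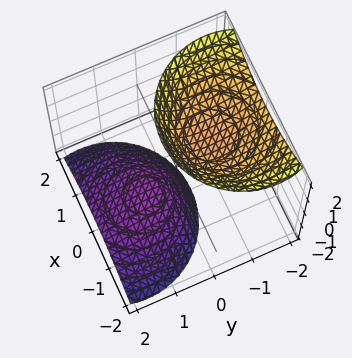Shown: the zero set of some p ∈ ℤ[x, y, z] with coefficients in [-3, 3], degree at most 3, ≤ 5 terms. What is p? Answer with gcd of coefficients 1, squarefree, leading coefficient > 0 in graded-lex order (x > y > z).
2*x^2 + 2*y^2 + 3*y*z - z^2 + 2

1. There are 2 components. They look like related sheets of one shape, so recover p as a whole.
2. The degree is 2 — no degree-1 surface has this shape.
3. Observable constraints: no y-intercept at any integer in the box; the surface avoids every integer x-axis point in the box.
4. Matching integer coefficients to the picture gives p.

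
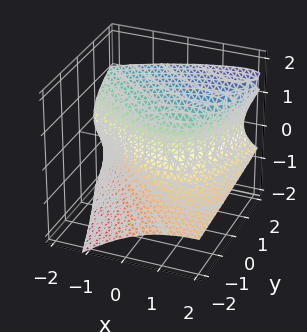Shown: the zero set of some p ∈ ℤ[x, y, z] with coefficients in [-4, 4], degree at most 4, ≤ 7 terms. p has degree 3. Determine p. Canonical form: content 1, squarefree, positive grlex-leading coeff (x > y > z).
2*x*z^2 - 2*z^3 - x^2 - x*y + 3*y

First, degree: a generic line meets the surface in up to 3 points, so deg p = 3.
Then, against the integer gridlines: it meets the y-axis at y = 0 (among the integer gridlines); one z-axis crossing is at z = 0; it crosses the x-axis at the gridline x = 0.
Finally, assembling these constraints gives the stated polynomial.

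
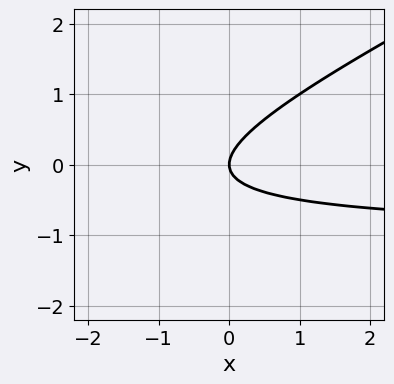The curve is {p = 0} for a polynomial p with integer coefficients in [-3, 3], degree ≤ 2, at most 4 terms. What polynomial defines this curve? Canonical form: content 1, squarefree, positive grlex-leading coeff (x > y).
x*y - 2*y^2 + x

First, the degree is 2 — no degree-1 curve has this shape.
Then, checking where it meets the axes: one x-axis crossing is at x = 0; one y-axis crossing is at y = 0.
Finally, matching integer coefficients to the picture gives p.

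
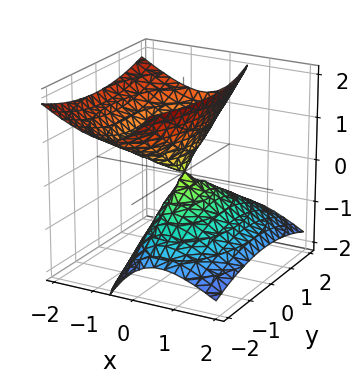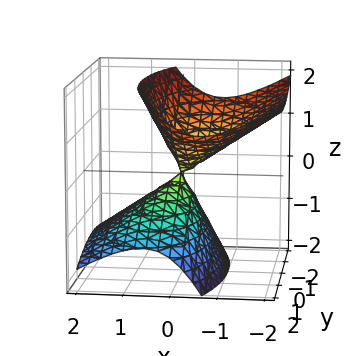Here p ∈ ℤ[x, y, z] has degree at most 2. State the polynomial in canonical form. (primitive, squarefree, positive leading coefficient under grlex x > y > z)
3*x^2 + 3*x*z + y^2 - 2*z^2

(a) There are 2 components.
(b) deg p = 2.
(c) Observable constraints: it crosses the x-axis at the gridline x = 0; it meets the y-axis at y = 0 (among the integer gridlines).
(d) Fitting integer coefficients to these (and the overall shape) gives p.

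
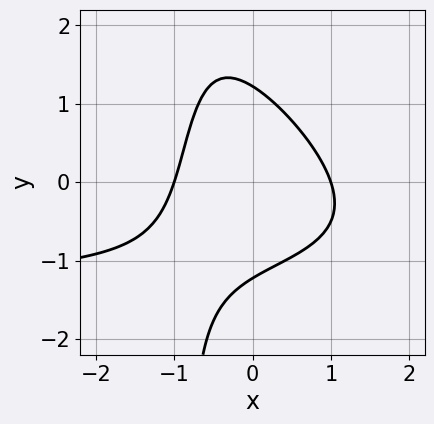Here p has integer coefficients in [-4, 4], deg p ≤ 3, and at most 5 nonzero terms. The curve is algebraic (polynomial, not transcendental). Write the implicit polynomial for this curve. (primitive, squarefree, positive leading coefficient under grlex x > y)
2*x^2*y + 2*x*y^2 + 3*x^2 + 2*y^2 - 3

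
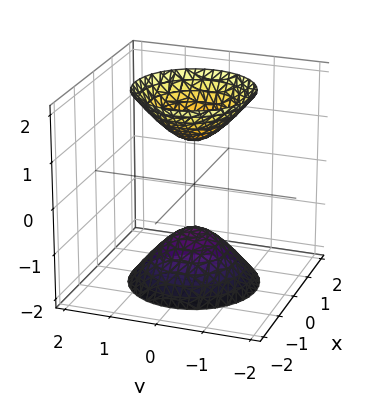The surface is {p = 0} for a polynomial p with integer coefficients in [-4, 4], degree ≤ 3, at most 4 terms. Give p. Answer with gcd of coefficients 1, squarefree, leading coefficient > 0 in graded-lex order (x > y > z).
1. There are 2 components. They look like related sheets of one shape, so recover p as a whole.
2. The degree is 2 — two sheets facing apart; a quadric.
3. By symmetry, the surface is invariant under rotation about z: p = q(x² + y², z); the z ↦ −z reflection is a symmetry, so z appears only in even powers.
4. Reading off the gridlines: the surface avoids every integer y-axis point in the box; no x-intercept at any integer in the box; a circular section at z = -2 has radius between 1 and 2; among the integer gridlines, it crosses the z-axis at z ∈ {-1, 1}.
5. These observations pin down the coefficients.

2*x^2 + 2*y^2 - z^2 + 1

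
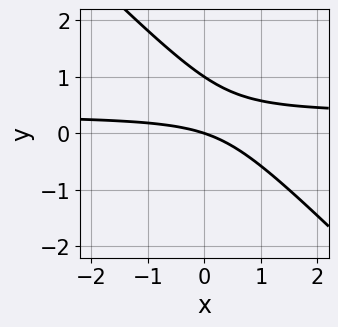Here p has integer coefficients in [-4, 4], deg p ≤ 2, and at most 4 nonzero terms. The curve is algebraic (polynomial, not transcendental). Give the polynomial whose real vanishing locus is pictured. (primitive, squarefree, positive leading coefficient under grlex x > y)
3*x*y + 3*y^2 - x - 3*y

1. Degree: the shape is more complex than any degree-1 curve, so deg p = 2.
2. Reading off the gridlines: it meets the x-axis at x = 0 (among the integer gridlines); the y-axis gridline crossings are at y ∈ {0, 1}.
3. Together with the visible shape, these determine p as stated.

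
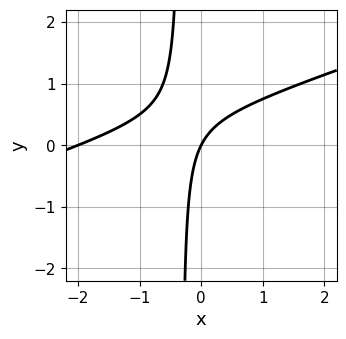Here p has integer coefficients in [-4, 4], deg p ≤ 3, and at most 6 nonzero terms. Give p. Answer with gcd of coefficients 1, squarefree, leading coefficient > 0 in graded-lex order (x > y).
x^2 - 3*x*y + 2*x - y

1. Degree: a generic line meets the curve in up to 2 points, so deg p = 2.
2. From the axis intercepts and sections: the x-axis gridline crossings are at x ∈ {-2, 0}; it meets the y-axis at y = 0 (among the integer gridlines).
3. Putting this together gives p.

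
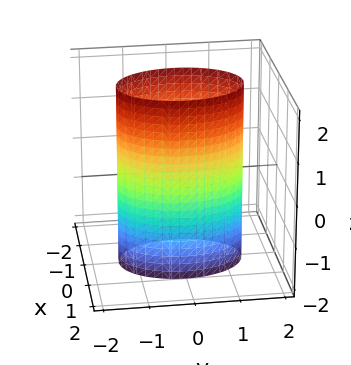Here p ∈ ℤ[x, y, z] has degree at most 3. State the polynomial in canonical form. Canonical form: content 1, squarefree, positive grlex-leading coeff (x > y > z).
2*x^2 + y^2 - 2

(a) The degree is 2 — a cylinder; a quadric.
(b) Symmetries: the y ↦ −y reflection is a symmetry, so y appears only in even powers; mirror symmetry z ↦ −z ⇒ only even powers of z; it's symmetric under x → −x, forcing even powers of x.
(c) Reading off the gridlines: among the integer gridlines, it crosses the x-axis at x ∈ {-1, 1}; it misses every integer gridline on the z-axis.
(d) Fitting integer coefficients to these (and the overall shape) gives p.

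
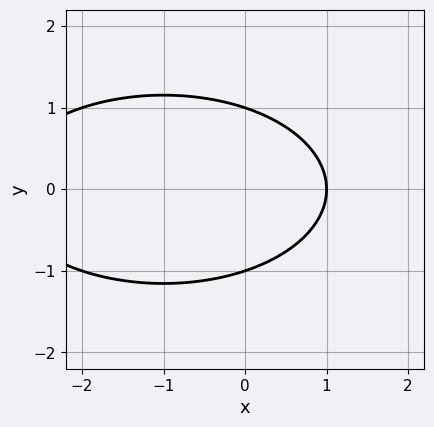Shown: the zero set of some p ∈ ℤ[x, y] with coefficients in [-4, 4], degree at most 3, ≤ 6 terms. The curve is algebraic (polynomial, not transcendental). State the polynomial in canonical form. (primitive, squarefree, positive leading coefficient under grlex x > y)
x^2 + 3*y^2 + 2*x - 3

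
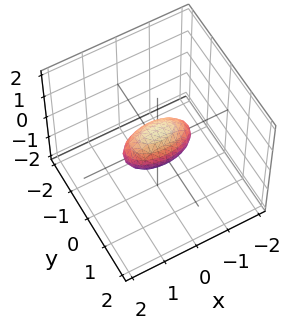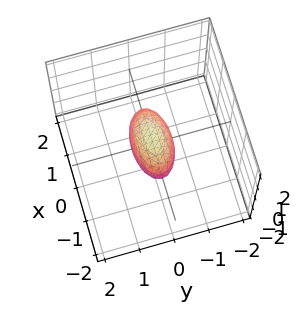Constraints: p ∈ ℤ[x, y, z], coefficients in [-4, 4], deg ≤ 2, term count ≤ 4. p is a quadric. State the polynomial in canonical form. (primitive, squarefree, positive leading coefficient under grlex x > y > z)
x^2 + 3*y^2 + 2*z^2 - 1

1. deg p = 2.
2. Symmetries: it's symmetric under x → −x, forcing even powers of x; mirror symmetry z ↦ −z ⇒ only even powers of z; it's symmetric under y → −y, forcing even powers of y.
3. Reading off the gridlines: among the integer gridlines, it crosses the x-axis at x ∈ {-1, 1}.
4. Fitting integer coefficients to these (and the overall shape) gives p.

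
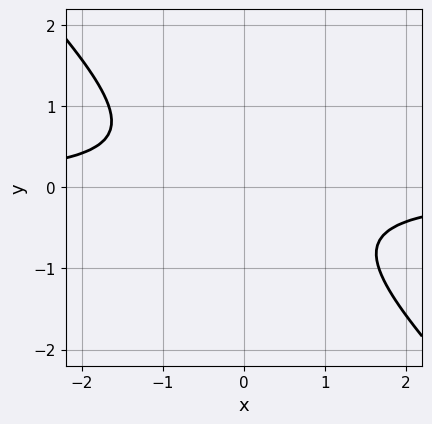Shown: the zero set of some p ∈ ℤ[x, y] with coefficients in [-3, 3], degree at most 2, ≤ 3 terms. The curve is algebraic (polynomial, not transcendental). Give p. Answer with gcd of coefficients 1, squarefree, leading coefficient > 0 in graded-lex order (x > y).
(a) The degree is 2 — no degree-1 curve has this shape.
(b) Reading off the gridlines: the curve avoids every integer x-axis point in the box; the curve avoids every integer y-axis point in the box.
(c) Solving for integer coefficients yields p as stated.

3*x*y + 3*y^2 + 2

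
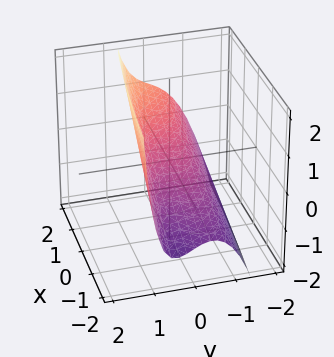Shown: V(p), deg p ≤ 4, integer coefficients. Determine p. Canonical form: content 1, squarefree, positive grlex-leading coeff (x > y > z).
2*y^3 + y*z + x - 2*z

First, the degree is 3 — the shape is more complex than any degree-2 surface.
Next, against the integer gridlines: one x-axis crossing is at x = 0; it meets the z-axis at z = 0 (among the integer gridlines); it crosses the y-axis at the gridline y = 0.
Finally, fitting integer coefficients to these (and the overall shape) gives p.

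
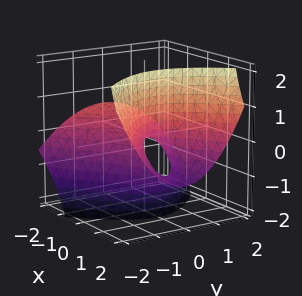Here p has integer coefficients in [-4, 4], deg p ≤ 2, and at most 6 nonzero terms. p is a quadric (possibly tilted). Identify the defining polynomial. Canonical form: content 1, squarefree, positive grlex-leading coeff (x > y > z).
x^2 + 3*x*z - 2*y^2 - 2*z

First, degree: no degree-1 surface has this shape, so deg p = 2.
Next, observable constraints: it meets the z-axis at z = 0 (among the integer gridlines); it meets the x-axis at x = 0 (among the integer gridlines).
Finally, fitting integer coefficients to these (and the overall shape) gives p.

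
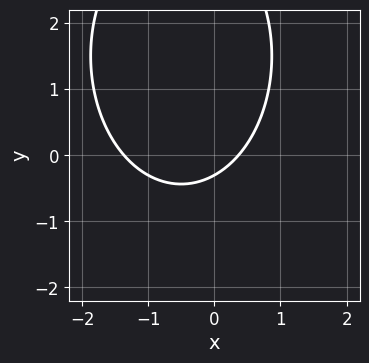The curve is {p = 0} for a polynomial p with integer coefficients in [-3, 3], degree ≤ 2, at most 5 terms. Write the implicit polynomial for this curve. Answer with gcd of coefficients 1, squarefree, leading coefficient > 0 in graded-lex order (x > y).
1. Degree: no degree-1 curve has this shape, so deg p = 2.
2. Putting this together gives p.

2*x^2 + y^2 + 2*x - 3*y - 1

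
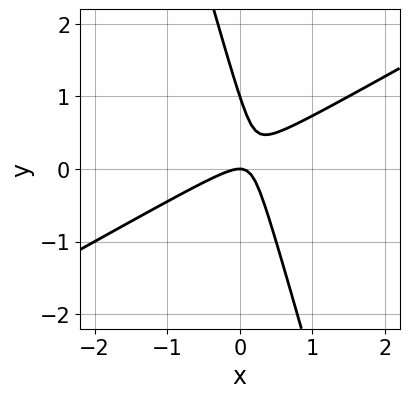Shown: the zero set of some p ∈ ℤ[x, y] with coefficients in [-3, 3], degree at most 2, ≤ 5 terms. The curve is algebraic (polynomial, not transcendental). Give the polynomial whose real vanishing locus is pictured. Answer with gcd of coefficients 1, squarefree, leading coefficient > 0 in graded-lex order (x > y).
2*x^2 - 3*x*y - y^2 + y

The degree is 2 — no degree-1 curve has this shape.
From the visible intercepts: one x-axis crossing is at x = 0; among the integer gridlines, it crosses the y-axis at y ∈ {0, 1}.
Matching integer coefficients to the picture gives p.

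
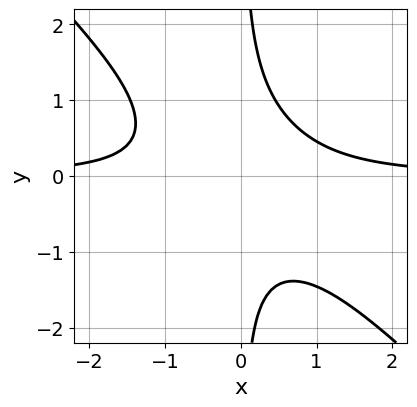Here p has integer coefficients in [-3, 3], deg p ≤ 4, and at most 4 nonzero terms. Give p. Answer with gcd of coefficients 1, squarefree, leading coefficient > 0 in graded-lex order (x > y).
Degree: the shape is more complex than any degree-2 curve, so deg p = 3.
Reading off the gridlines: the curve avoids every integer x-axis point in the box; the curve avoids every integer y-axis point in the box.
These observations pin down the coefficients.

3*x^2*y + 3*x*y^2 - 2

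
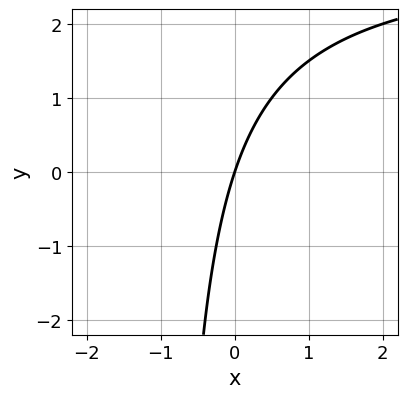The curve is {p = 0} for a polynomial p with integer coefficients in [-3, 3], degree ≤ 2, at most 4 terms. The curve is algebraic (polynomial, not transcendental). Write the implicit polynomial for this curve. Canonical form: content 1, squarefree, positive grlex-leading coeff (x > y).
First, degree: a generic line meets the curve in up to 2 points, so deg p = 2.
Next, against the integer gridlines: one x-axis crossing is at x = 0; it crosses the y-axis at the gridline y = 0.
Finally, putting this together gives p.

x*y - 3*x + y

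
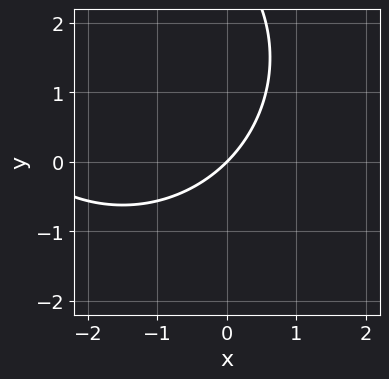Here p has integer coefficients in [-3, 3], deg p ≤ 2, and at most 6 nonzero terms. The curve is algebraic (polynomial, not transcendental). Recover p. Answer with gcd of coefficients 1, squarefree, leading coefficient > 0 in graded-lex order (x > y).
(a) The degree is 2 — no degree-1 curve has this shape.
(b) From the axis intercepts and sections: it crosses the x-axis at the gridline x = 0; one y-axis crossing is at y = 0.
(c) Solving for integer coefficients yields p as stated.

x^2 + y^2 + 3*x - 3*y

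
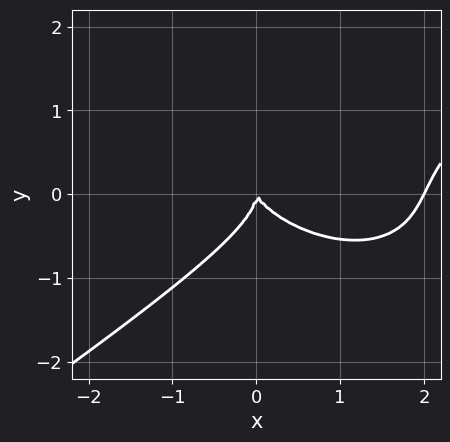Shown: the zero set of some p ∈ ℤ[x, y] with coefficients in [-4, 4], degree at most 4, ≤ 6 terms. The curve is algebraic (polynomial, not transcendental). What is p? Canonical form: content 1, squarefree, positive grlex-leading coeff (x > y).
x^3 - 3*y^3 - 2*x^2 - x*y

Degree: no degree-2 curve has this shape, so deg p = 3.
Against the integer gridlines: among the integer gridlines, it crosses the x-axis at x ∈ {0, 2}; one y-axis crossing is at y = 0.
Solving for integer coefficients yields p as stated.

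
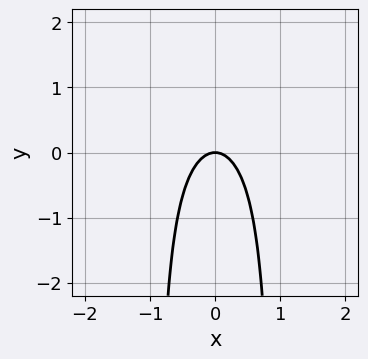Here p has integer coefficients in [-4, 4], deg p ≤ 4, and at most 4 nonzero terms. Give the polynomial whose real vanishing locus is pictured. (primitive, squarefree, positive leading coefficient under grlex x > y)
x^2*y - 2*x^2 - y

(a) The degree is 3 — the shape is more complex than any degree-2 curve.
(b) Symmetries: the x ↦ −x reflection is a symmetry, so x appears only in even powers.
(c) Checking where it meets the axes: one x-axis crossing is at x = 0; one y-axis crossing is at y = 0.
(d) Matching integer coefficients to the picture gives p.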